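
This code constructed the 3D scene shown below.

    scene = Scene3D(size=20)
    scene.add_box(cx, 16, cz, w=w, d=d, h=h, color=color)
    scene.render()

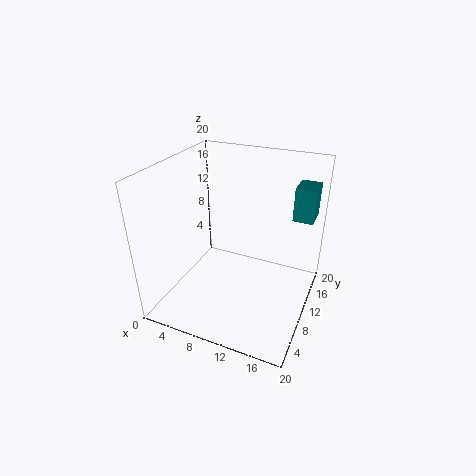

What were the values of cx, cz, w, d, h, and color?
cx = 16; cz = 11; w = 3; d = 4; h = 5; color = 'teal'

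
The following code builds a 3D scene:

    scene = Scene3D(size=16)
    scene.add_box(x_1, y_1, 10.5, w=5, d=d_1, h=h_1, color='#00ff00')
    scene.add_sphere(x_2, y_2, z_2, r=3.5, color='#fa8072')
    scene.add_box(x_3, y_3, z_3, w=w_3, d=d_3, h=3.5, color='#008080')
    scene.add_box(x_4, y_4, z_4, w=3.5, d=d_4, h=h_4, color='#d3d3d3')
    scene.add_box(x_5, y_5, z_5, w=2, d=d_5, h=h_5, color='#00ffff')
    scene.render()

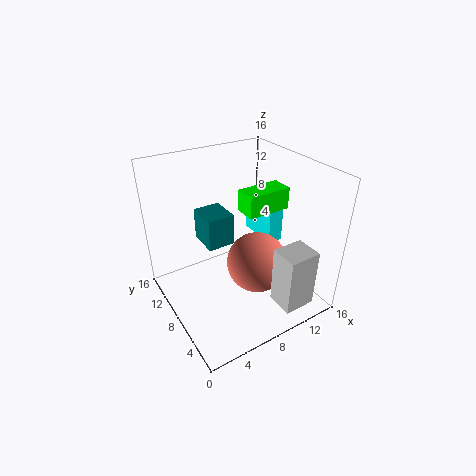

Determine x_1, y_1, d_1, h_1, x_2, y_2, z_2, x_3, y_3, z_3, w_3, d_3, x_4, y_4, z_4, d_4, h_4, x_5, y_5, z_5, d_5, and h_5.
x_1 = 9
y_1 = 7
d_1 = 2.5
h_1 = 2.5
x_2 = 10
y_2 = 7
z_2 = 4.5
x_3 = 4.5
y_3 = 8
z_3 = 7.5
w_3 = 3
d_3 = 3.5
x_4 = 9.5
y_4 = 0.5
z_4 = 2
d_4 = 3
h_4 = 6.5
x_5 = 14
y_5 = 10
z_5 = 4
d_5 = 5.5
h_5 = 4.5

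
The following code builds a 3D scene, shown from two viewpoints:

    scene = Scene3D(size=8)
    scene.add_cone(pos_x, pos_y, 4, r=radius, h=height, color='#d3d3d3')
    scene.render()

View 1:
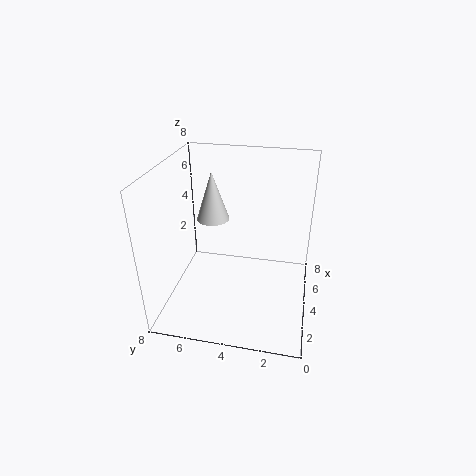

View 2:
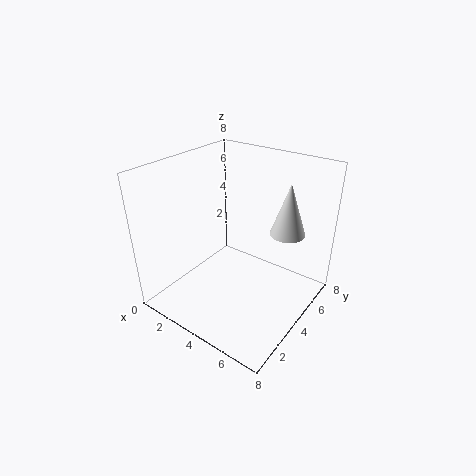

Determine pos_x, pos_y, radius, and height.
pos_x = 6
pos_y = 6
radius = 1
height = 3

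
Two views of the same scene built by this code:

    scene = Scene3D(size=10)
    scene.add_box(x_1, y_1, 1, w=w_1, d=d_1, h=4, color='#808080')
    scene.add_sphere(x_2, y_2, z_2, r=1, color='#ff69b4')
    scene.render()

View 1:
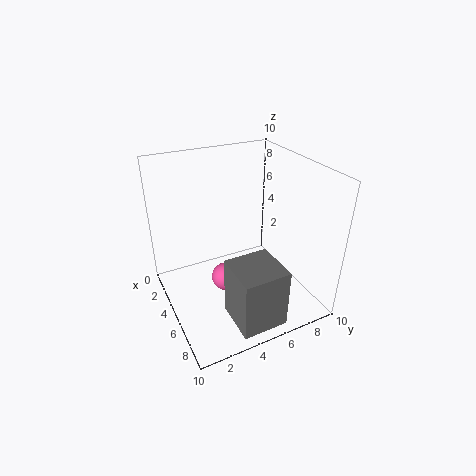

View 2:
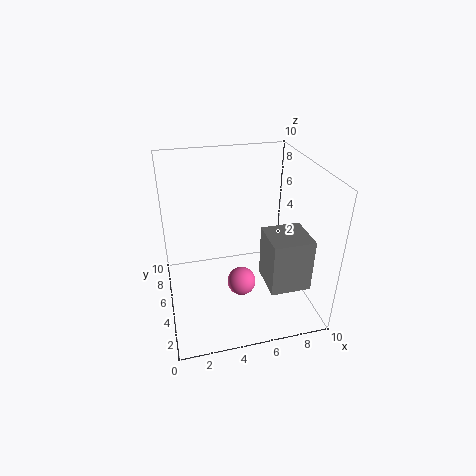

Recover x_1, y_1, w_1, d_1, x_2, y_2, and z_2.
x_1 = 7, y_1 = 3, w_1 = 3, d_1 = 3, x_2 = 5, y_2 = 4, z_2 = 2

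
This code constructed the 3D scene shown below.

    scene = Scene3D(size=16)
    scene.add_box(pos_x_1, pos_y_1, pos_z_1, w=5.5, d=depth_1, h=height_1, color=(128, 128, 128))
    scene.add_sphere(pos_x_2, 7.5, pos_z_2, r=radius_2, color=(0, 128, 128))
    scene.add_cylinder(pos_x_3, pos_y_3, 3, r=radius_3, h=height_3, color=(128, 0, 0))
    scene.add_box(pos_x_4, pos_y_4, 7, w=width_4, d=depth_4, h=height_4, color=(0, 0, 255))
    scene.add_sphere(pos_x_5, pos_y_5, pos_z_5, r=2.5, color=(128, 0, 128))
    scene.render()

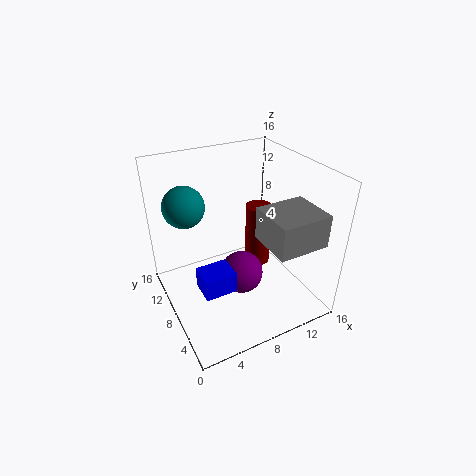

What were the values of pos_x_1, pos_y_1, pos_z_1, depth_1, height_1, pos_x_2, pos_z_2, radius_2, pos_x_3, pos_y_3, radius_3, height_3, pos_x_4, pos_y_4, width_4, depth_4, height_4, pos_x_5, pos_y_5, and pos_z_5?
pos_x_1 = 9, pos_y_1 = 1, pos_z_1 = 9, depth_1 = 5, height_1 = 3.5, pos_x_2 = 2, pos_z_2 = 13.5, radius_2 = 2, pos_x_3 = 11.5, pos_y_3 = 9.5, radius_3 = 1.5, height_3 = 7.5, pos_x_4 = 1.5, pos_y_4 = 1.5, width_4 = 3, depth_4 = 2.5, height_4 = 2, pos_x_5 = 8.5, pos_y_5 = 8, pos_z_5 = 3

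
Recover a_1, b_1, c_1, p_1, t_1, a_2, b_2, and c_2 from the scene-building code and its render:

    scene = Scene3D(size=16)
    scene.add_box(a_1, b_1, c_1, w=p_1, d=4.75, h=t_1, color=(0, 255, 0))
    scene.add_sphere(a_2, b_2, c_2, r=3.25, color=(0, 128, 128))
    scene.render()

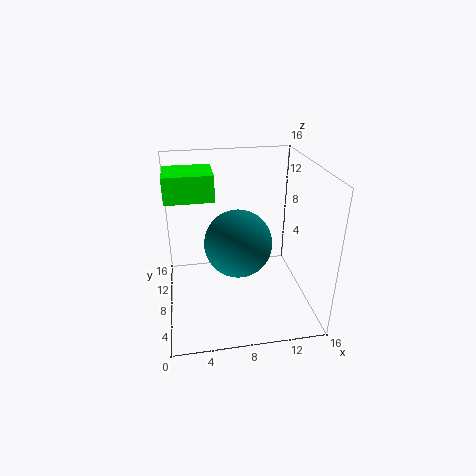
a_1 = 0.25, b_1 = 9.5, c_1 = 11.75, p_1 = 5.5, t_1 = 3, a_2 = 7.25, b_2 = 3.75, c_2 = 9.75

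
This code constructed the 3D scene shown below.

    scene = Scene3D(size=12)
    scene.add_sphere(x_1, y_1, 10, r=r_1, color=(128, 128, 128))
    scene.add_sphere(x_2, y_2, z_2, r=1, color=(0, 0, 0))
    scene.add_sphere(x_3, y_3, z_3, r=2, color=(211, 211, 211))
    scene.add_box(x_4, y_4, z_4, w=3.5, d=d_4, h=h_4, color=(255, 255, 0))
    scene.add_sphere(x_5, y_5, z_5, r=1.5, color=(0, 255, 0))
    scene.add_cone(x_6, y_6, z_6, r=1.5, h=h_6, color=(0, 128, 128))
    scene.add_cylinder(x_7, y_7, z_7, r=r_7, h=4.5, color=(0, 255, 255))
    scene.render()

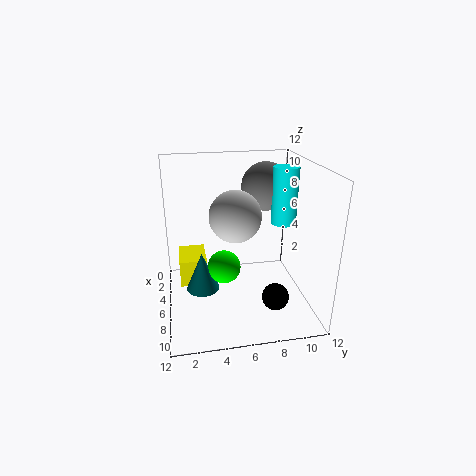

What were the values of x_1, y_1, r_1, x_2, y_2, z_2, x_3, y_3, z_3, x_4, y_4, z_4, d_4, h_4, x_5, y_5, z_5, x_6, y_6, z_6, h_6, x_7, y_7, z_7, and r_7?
x_1 = 5; y_1 = 8.5; r_1 = 2; x_2 = 10.5; y_2 = 8; z_2 = 3; x_3 = 7.5; y_3 = 5.5; z_3 = 8.5; x_4 = 0.5; y_4 = 1; z_4 = 0.5; d_4 = 2.5; h_4 = 2.5; x_5 = 4.5; y_5 = 5; z_5 = 2.5; x_6 = 4.5; y_6 = 3; z_6 = 0.5; h_6 = 3.5; x_7 = 7; y_7 = 9.5; z_7 = 7.5; r_7 = 1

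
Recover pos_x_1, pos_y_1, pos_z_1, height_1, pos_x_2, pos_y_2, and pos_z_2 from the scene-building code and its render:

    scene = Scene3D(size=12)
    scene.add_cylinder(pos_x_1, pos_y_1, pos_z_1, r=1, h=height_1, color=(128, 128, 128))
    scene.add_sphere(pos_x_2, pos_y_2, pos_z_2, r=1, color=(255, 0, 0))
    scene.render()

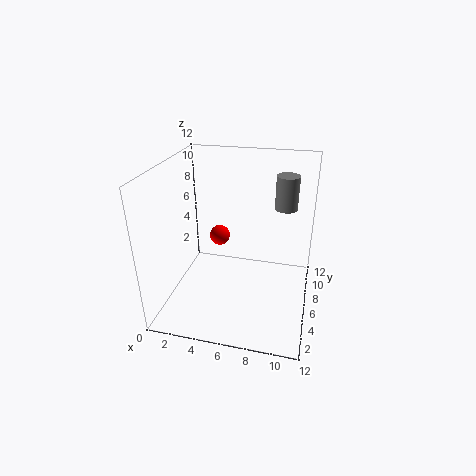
pos_x_1 = 9.5; pos_y_1 = 9.5; pos_z_1 = 7.5; height_1 = 3; pos_x_2 = 3; pos_y_2 = 10.5; pos_z_2 = 3.5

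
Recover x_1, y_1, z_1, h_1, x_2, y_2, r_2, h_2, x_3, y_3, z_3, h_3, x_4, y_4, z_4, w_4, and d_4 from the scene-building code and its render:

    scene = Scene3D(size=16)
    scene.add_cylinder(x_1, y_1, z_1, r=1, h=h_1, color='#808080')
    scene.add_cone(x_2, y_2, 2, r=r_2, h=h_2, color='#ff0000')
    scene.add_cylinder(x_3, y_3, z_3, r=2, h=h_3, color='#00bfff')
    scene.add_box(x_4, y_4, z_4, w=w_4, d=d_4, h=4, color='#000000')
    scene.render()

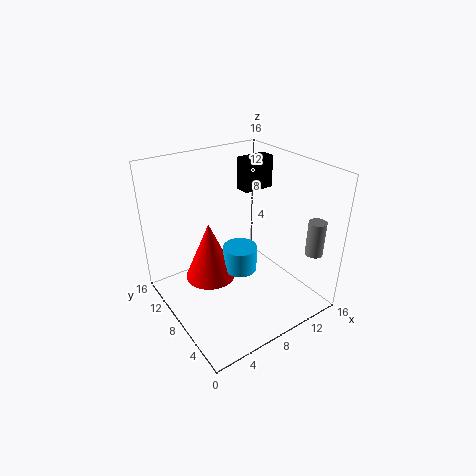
x_1 = 15, y_1 = 3, z_1 = 6, h_1 = 4, x_2 = 6, y_2 = 11, r_2 = 3, h_2 = 7, x_3 = 9, y_3 = 9, z_3 = 3, h_3 = 3, x_4 = 12, y_4 = 12, z_4 = 11, w_4 = 4, d_4 = 2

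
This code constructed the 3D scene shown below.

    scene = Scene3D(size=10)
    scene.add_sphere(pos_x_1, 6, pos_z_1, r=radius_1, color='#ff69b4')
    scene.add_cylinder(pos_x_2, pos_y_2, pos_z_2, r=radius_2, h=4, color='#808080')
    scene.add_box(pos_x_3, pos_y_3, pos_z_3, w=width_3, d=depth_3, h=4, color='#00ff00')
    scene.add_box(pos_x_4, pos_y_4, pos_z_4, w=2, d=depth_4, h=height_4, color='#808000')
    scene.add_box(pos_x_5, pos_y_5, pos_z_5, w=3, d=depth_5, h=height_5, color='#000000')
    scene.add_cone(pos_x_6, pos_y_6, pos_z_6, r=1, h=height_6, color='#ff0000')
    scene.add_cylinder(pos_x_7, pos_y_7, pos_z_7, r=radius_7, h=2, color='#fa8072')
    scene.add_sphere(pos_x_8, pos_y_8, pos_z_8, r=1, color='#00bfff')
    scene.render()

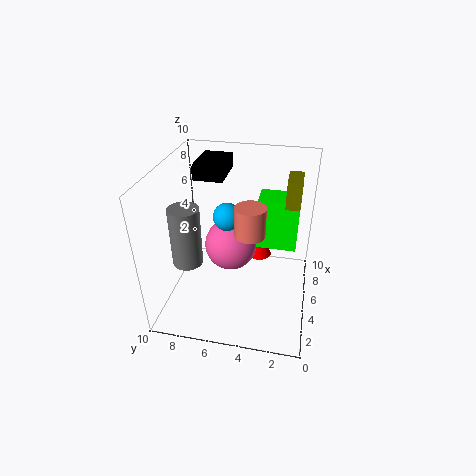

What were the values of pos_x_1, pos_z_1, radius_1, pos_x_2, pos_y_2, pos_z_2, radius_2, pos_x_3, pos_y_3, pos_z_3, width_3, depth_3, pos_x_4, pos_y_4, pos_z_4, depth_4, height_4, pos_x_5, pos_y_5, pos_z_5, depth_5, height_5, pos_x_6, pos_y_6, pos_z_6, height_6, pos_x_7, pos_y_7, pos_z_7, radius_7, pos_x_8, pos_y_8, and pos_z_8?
pos_x_1 = 7, pos_z_1 = 3, radius_1 = 2, pos_x_2 = 3, pos_y_2 = 8, pos_z_2 = 4, radius_2 = 1, pos_x_3 = 7, pos_y_3 = 1, pos_z_3 = 3, width_3 = 2, depth_3 = 3, pos_x_4 = 6, pos_y_4 = 1, pos_z_4 = 7, depth_4 = 1, height_4 = 2, pos_x_5 = 5, pos_y_5 = 6, pos_z_5 = 9, depth_5 = 2, height_5 = 1, pos_x_6 = 9, pos_y_6 = 4, pos_z_6 = 1, height_6 = 2, pos_x_7 = 4, pos_y_7 = 4, pos_z_7 = 6, radius_7 = 1, pos_x_8 = 6, pos_y_8 = 6, pos_z_8 = 6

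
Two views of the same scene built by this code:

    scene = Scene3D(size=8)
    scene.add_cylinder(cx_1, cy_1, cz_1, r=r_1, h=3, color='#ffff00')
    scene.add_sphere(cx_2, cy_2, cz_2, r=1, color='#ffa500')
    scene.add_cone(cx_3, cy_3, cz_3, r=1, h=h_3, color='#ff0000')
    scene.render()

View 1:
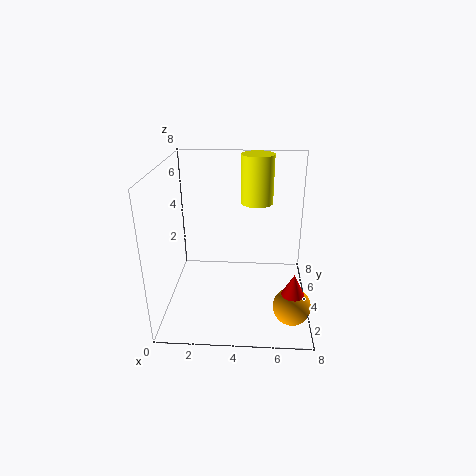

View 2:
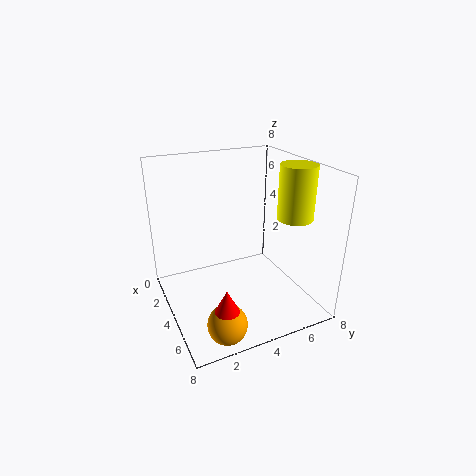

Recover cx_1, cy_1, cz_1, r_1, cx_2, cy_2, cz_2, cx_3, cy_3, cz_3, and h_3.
cx_1 = 5
cy_1 = 7
cz_1 = 5
r_1 = 1
cx_2 = 7
cy_2 = 2
cz_2 = 1
cx_3 = 7
cy_3 = 2
cz_3 = 1
h_3 = 2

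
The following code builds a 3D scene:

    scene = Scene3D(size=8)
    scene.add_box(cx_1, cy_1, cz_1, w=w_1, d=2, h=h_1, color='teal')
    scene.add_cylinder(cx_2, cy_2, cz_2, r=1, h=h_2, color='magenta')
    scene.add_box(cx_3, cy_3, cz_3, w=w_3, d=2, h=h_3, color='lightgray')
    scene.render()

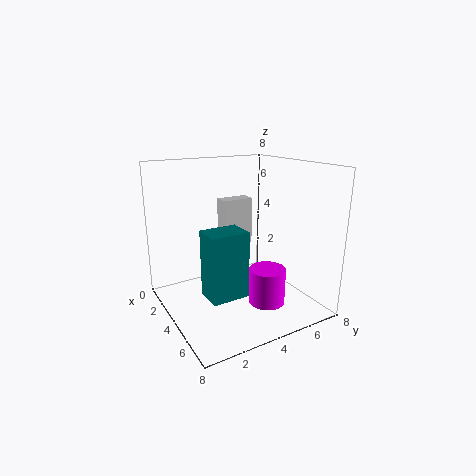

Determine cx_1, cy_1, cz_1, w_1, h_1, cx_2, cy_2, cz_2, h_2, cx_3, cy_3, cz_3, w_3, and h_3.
cx_1 = 4.5
cy_1 = 1.5
cz_1 = 1.5
w_1 = 1.5
h_1 = 3.5
cx_2 = 5.5
cy_2 = 5
cz_2 = 0.5
h_2 = 2
cx_3 = 0.5
cy_3 = 4.5
cz_3 = 2.5
w_3 = 1
h_3 = 3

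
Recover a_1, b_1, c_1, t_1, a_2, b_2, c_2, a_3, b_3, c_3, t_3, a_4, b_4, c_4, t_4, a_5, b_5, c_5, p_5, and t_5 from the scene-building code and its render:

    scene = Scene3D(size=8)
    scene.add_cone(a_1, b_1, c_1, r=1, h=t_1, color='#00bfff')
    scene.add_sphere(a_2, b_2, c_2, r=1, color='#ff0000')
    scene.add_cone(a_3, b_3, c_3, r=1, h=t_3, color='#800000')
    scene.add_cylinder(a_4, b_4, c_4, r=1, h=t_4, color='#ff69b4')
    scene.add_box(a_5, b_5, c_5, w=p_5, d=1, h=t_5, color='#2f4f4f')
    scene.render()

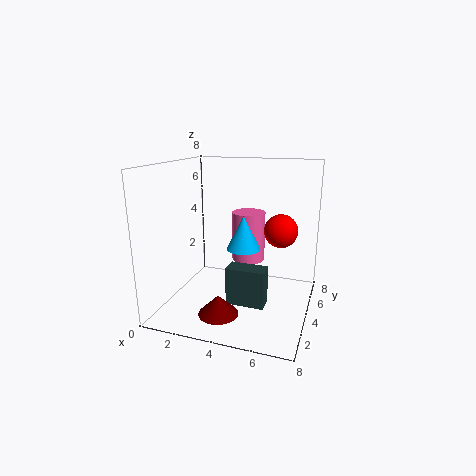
a_1 = 4, b_1 = 5, c_1 = 3, t_1 = 2, a_2 = 6, b_2 = 6, c_2 = 4, a_3 = 4, b_3 = 1, c_3 = 1, t_3 = 1, a_4 = 4, b_4 = 6, c_4 = 2, t_4 = 3, a_5 = 4, b_5 = 2, c_5 = 1, p_5 = 2, t_5 = 2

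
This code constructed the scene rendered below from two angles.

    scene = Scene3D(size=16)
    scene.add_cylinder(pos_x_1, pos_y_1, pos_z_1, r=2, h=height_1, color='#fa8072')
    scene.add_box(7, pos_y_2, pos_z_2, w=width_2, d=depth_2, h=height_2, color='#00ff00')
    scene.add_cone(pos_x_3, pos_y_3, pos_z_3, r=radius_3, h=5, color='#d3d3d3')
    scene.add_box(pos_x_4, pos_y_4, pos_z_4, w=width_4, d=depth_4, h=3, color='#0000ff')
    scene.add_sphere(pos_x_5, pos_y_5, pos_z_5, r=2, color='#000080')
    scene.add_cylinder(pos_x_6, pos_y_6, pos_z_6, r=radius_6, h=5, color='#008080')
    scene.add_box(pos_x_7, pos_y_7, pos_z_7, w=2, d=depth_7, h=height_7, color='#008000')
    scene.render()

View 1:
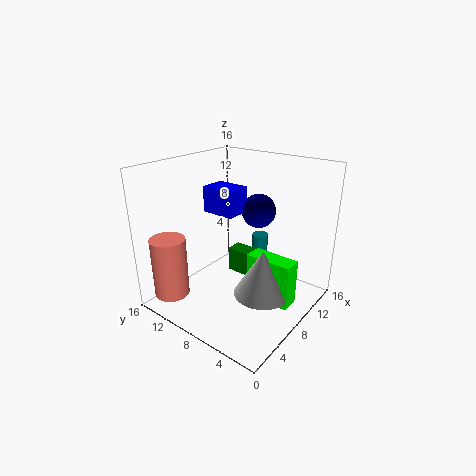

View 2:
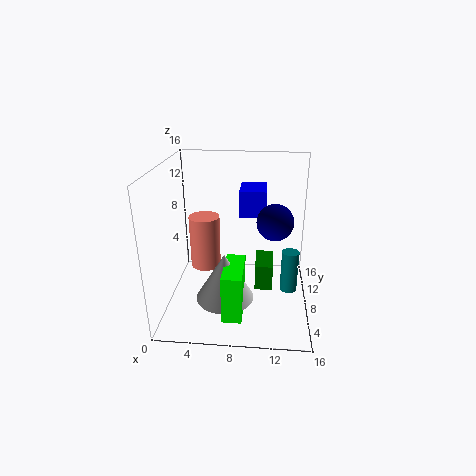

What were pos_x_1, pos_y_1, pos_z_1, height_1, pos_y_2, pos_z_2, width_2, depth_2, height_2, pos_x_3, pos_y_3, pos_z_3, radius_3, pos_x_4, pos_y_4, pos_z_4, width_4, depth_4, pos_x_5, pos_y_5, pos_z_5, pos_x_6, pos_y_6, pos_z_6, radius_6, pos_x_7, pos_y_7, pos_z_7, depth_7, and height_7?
pos_x_1 = 3; pos_y_1 = 14; pos_z_1 = 1; height_1 = 7; pos_y_2 = 1; pos_z_2 = 2; width_2 = 2; depth_2 = 5; height_2 = 5; pos_x_3 = 7; pos_y_3 = 4; pos_z_3 = 3; radius_3 = 3; pos_x_4 = 8; pos_y_4 = 9; pos_z_4 = 10; width_4 = 3; depth_4 = 4; pos_x_5 = 12; pos_y_5 = 8; pos_z_5 = 10; pos_x_6 = 14; pos_y_6 = 9; pos_z_6 = 1; radius_6 = 1; pos_x_7 = 10; pos_y_7 = 7; pos_z_7 = 2; depth_7 = 4; height_7 = 3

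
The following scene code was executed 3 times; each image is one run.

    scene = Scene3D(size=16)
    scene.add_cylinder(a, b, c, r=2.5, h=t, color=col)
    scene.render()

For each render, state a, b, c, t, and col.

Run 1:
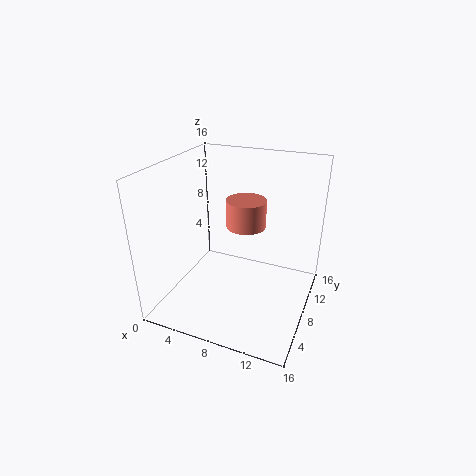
a = 7; b = 13; c = 7; t = 3.5; col = 'salmon'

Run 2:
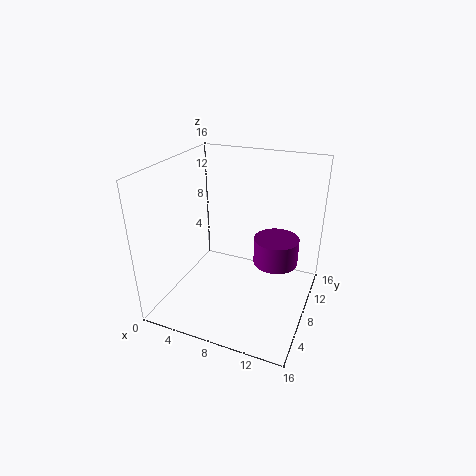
a = 12; b = 9.5; c = 5; t = 3; col = 'purple'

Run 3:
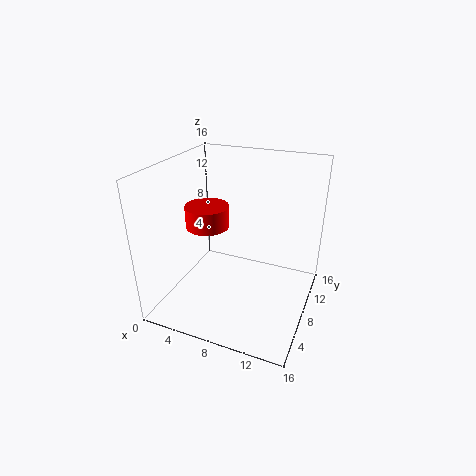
a = 4; b = 8.5; c = 8.5; t = 2.5; col = 'red'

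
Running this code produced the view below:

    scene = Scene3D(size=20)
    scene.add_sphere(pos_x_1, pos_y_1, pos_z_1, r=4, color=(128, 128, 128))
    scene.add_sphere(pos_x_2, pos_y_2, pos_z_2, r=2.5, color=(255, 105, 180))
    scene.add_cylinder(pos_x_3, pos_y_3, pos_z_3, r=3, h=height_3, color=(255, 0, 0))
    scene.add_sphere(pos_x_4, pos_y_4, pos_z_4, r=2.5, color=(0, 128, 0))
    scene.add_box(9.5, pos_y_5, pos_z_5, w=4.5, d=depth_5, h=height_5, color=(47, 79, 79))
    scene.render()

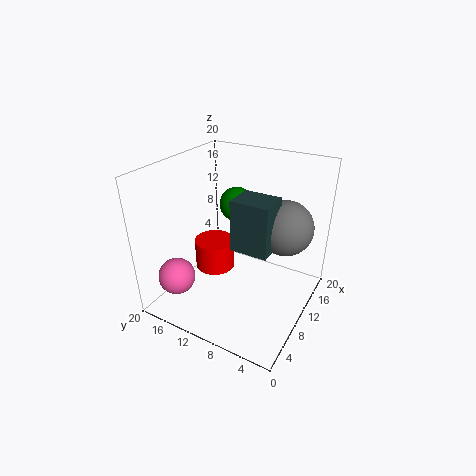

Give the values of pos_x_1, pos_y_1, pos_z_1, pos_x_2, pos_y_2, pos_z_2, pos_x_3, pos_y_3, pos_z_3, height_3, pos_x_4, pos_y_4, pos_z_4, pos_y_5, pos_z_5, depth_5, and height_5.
pos_x_1 = 15, pos_y_1 = 5, pos_z_1 = 10.5, pos_x_2 = 3.5, pos_y_2 = 16, pos_z_2 = 5.5, pos_x_3 = 11.5, pos_y_3 = 15, pos_z_3 = 3, height_3 = 4.5, pos_x_4 = 14, pos_y_4 = 12.5, pos_z_4 = 13, pos_y_5 = 5.5, pos_z_5 = 8, depth_5 = 5.5, height_5 = 7.5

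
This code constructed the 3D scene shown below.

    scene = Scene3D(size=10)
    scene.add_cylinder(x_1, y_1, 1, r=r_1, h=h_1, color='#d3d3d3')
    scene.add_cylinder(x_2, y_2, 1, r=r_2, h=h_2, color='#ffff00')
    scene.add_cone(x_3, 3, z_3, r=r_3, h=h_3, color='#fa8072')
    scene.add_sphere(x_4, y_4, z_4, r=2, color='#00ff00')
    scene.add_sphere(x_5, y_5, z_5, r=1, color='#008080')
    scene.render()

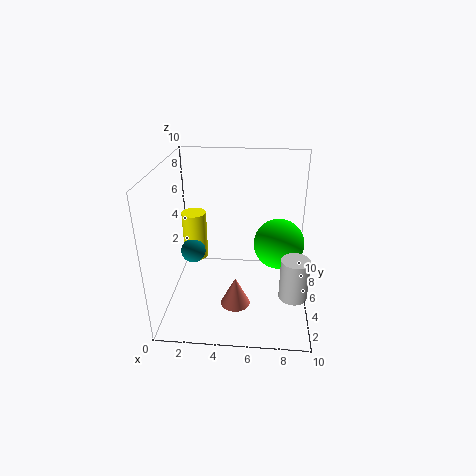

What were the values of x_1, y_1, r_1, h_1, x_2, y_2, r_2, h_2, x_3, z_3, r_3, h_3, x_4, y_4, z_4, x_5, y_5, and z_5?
x_1 = 9
y_1 = 4
r_1 = 1
h_1 = 3
x_2 = 1
y_2 = 9
r_2 = 1
h_2 = 4
x_3 = 5
z_3 = 1
r_3 = 1
h_3 = 2
x_4 = 8
y_4 = 8
z_4 = 3
x_5 = 1
y_5 = 8
z_5 = 2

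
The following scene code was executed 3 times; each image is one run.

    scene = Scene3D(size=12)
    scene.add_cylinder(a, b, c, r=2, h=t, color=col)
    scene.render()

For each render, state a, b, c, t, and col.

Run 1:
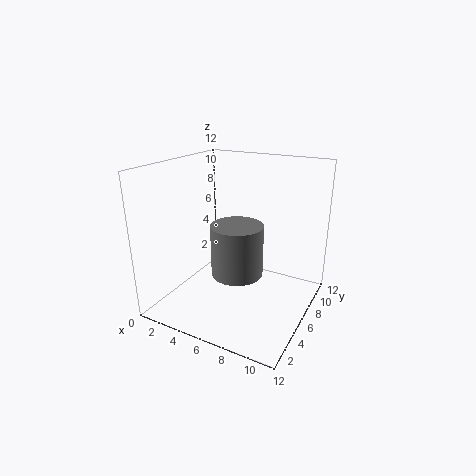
a = 7
b = 4
c = 4
t = 4
col = 'gray'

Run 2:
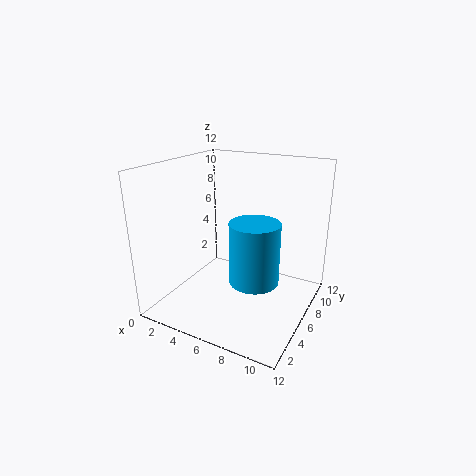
a = 8
b = 5
c = 3
t = 5
col = 'deepskyblue'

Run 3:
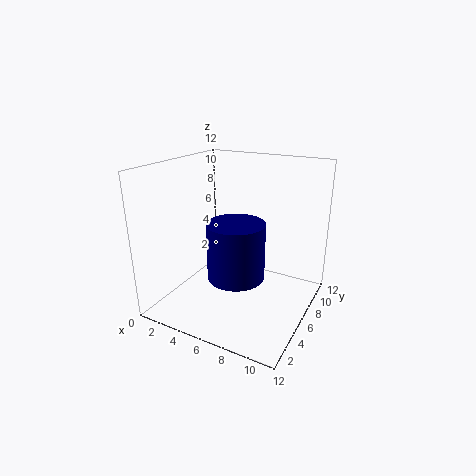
a = 8
b = 2
c = 5
t = 4
col = 'navy'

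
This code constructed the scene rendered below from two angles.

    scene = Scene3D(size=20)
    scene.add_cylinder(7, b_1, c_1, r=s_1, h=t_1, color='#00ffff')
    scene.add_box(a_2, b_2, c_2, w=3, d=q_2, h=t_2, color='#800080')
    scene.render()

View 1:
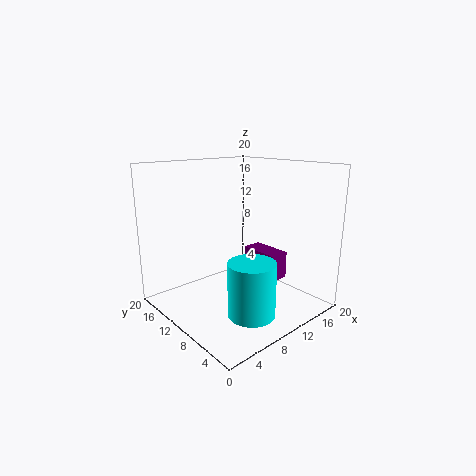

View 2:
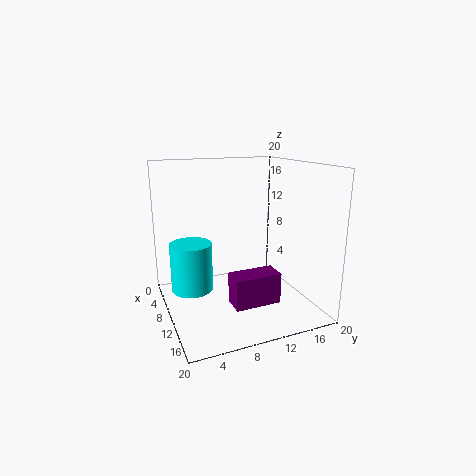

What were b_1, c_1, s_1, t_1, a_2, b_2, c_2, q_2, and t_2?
b_1 = 4, c_1 = 2, s_1 = 3, t_1 = 7, a_2 = 14, b_2 = 7, c_2 = 3, q_2 = 6, t_2 = 4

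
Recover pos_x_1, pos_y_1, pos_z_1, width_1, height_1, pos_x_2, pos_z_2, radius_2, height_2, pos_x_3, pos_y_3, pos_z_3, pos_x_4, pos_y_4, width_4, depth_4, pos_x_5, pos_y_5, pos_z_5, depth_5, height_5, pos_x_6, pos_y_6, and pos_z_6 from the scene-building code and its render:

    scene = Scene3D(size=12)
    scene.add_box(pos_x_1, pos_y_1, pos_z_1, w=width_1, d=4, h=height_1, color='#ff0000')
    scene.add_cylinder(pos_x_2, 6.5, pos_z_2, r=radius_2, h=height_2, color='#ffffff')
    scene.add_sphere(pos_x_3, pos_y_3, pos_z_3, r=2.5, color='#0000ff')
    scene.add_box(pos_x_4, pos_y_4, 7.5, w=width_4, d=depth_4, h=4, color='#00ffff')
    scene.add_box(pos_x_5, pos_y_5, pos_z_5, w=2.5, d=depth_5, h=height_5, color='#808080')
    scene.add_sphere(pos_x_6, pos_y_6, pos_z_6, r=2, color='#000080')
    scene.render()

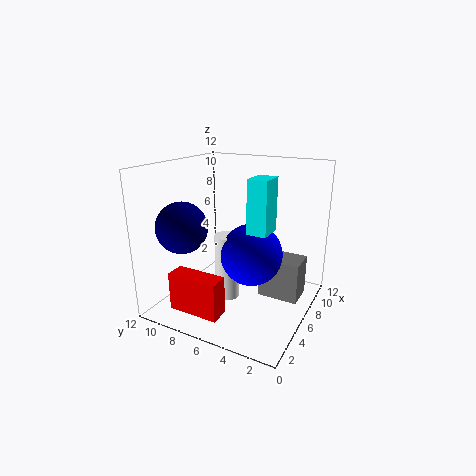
pos_x_1 = 0.5; pos_y_1 = 5; pos_z_1 = 1.5; width_1 = 1.5; height_1 = 3; pos_x_2 = 5; pos_z_2 = 1; radius_2 = 1; height_2 = 5.5; pos_x_3 = 5.5; pos_y_3 = 4.5; pos_z_3 = 5; pos_x_4 = 3.5; pos_y_4 = 2.5; width_4 = 2; depth_4 = 1.5; pos_x_5 = 7; pos_y_5 = 1; pos_z_5 = 0.5; depth_5 = 3.5; height_5 = 3.5; pos_x_6 = 2.5; pos_y_6 = 9; pos_z_6 = 7.5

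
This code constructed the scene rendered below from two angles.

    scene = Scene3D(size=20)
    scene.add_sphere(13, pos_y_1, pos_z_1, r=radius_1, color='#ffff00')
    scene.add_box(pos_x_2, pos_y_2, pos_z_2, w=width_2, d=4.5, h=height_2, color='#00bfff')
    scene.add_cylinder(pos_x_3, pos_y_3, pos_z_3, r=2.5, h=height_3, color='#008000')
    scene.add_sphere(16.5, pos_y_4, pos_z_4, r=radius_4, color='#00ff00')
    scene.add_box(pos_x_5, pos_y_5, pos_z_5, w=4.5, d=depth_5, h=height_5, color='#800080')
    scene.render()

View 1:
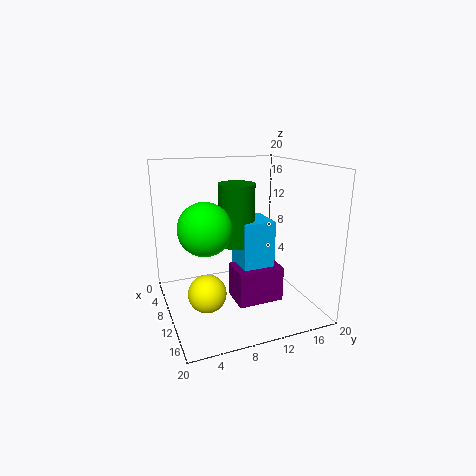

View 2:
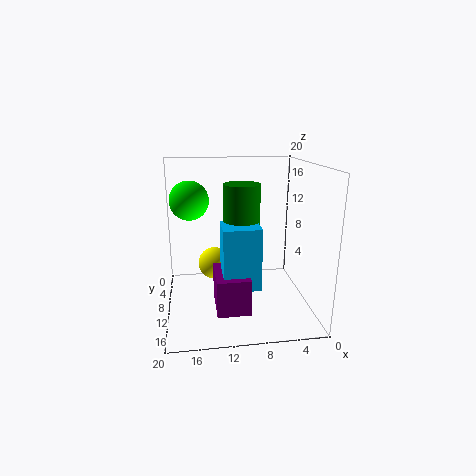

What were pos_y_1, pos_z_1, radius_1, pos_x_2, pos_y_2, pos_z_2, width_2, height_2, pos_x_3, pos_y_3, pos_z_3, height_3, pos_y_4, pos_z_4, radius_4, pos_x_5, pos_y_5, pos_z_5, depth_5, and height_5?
pos_y_1 = 4.5; pos_z_1 = 4; radius_1 = 2.5; pos_x_2 = 7.5; pos_y_2 = 10; pos_z_2 = 4; width_2 = 5; height_2 = 8.5; pos_x_3 = 9.5; pos_y_3 = 10; pos_z_3 = 9; height_3 = 8.5; pos_y_4 = 3.5; pos_z_4 = 14; radius_4 = 3; pos_x_5 = 9; pos_y_5 = 9; pos_z_5 = 1; depth_5 = 6.5; height_5 = 5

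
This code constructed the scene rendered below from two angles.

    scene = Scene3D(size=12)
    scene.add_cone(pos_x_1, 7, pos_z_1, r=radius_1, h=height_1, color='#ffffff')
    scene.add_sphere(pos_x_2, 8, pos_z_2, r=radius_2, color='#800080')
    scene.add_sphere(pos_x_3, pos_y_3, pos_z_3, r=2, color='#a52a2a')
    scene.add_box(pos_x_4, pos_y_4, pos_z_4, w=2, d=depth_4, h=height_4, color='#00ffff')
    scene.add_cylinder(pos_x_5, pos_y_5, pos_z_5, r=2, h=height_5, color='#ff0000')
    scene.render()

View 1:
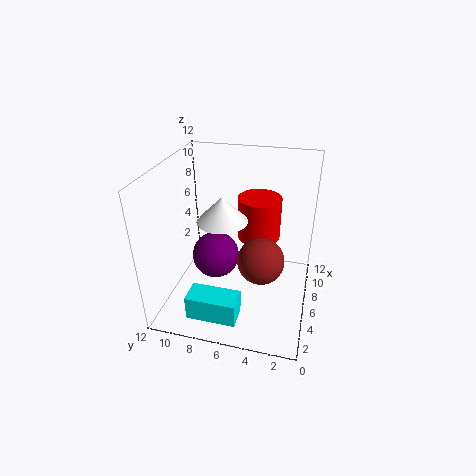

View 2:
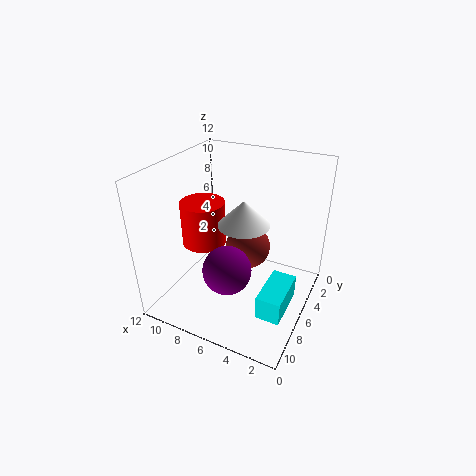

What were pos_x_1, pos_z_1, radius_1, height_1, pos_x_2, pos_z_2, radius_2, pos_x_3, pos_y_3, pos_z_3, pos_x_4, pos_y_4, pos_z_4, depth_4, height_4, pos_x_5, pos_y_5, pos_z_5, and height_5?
pos_x_1 = 5
pos_z_1 = 8
radius_1 = 2
height_1 = 2
pos_x_2 = 6
pos_z_2 = 4
radius_2 = 2
pos_x_3 = 6
pos_y_3 = 4
pos_z_3 = 4
pos_x_4 = 1
pos_y_4 = 5
pos_z_4 = 1
depth_4 = 4
height_4 = 2
pos_x_5 = 10
pos_y_5 = 5
pos_z_5 = 4
height_5 = 4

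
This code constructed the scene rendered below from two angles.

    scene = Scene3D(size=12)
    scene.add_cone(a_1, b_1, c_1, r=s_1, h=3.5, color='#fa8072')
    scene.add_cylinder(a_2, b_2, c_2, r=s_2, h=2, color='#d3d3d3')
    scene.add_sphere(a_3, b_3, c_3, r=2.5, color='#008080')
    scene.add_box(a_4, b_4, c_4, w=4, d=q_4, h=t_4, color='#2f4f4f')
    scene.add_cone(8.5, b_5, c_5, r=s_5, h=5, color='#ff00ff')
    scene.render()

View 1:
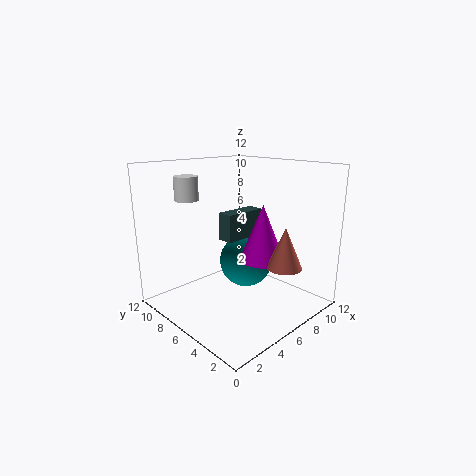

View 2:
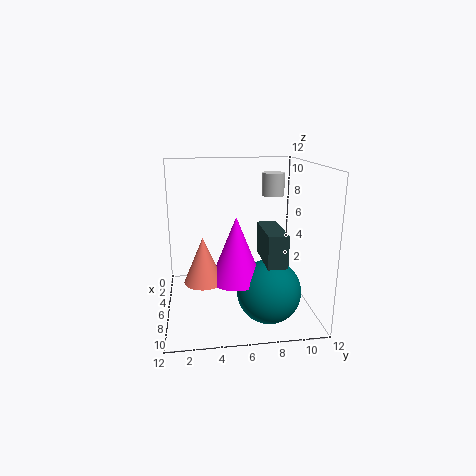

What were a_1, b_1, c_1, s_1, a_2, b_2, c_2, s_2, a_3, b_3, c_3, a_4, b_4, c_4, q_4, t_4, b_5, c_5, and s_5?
a_1 = 8.5; b_1 = 3; c_1 = 3.5; s_1 = 1.5; a_2 = 3.5; b_2 = 9.5; c_2 = 9; s_2 = 1; a_3 = 9; b_3 = 8; c_3 = 2.5; a_4 = 6.5; b_4 = 7.5; c_4 = 5; q_4 = 1.5; t_4 = 2.5; b_5 = 5.5; c_5 = 3.5; s_5 = 2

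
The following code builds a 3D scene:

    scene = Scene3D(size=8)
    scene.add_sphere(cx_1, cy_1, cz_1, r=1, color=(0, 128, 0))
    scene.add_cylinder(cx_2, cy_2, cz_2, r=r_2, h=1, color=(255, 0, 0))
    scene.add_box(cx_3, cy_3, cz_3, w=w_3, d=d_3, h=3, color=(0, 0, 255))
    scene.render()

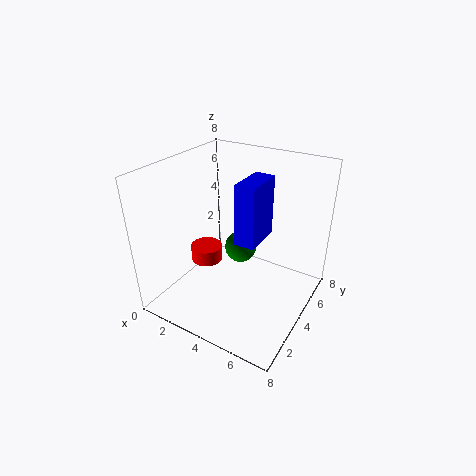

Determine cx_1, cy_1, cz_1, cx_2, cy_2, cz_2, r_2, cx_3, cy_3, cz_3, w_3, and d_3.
cx_1 = 3, cy_1 = 6, cz_1 = 2, cx_2 = 1, cy_2 = 5, cz_2 = 1, r_2 = 1, cx_3 = 5, cy_3 = 2, cz_3 = 5, w_3 = 1, d_3 = 2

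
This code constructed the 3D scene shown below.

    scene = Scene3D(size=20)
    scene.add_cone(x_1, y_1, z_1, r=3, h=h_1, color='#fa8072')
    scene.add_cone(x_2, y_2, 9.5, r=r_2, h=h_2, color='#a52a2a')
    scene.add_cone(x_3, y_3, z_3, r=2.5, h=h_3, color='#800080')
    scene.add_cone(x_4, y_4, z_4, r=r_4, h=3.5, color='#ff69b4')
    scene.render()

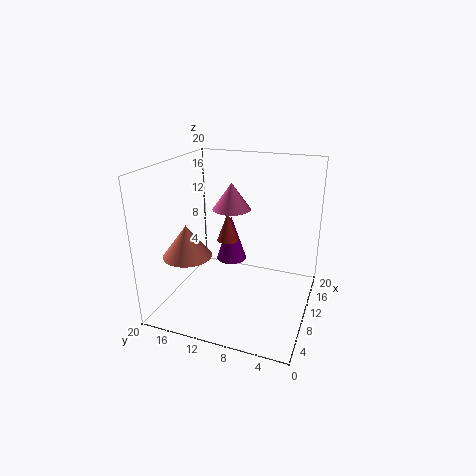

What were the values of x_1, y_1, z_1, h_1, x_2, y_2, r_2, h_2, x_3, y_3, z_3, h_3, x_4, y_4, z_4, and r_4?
x_1 = 3, y_1 = 14, z_1 = 10, h_1 = 4, x_2 = 10, y_2 = 11.5, r_2 = 1.5, h_2 = 4, x_3 = 17.5, y_3 = 14, z_3 = 2.5, h_3 = 7.5, x_4 = 9, y_4 = 10.5, z_4 = 14.5, r_4 = 2.5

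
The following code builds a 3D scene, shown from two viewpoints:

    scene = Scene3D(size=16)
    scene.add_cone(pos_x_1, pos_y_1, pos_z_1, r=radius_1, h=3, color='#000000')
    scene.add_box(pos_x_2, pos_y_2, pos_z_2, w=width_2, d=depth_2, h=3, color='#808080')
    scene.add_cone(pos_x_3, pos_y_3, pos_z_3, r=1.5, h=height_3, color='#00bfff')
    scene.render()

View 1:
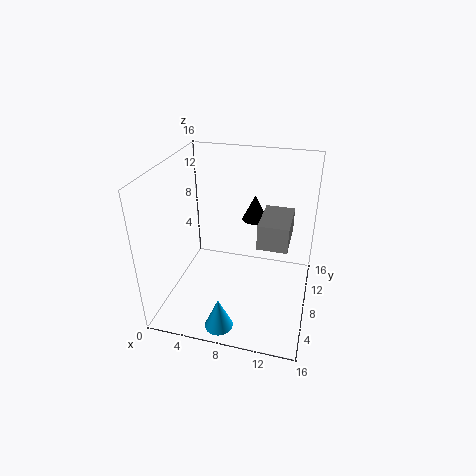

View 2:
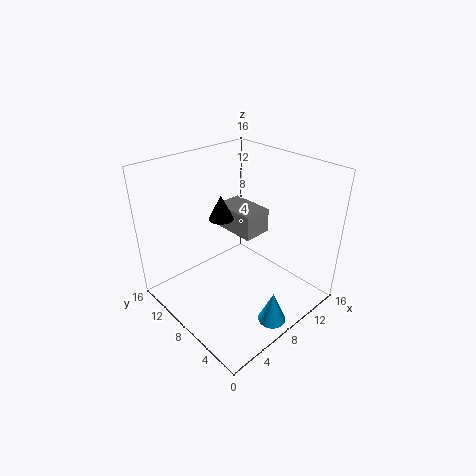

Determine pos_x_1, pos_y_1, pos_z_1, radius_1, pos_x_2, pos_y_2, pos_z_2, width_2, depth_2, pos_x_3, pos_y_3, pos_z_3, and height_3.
pos_x_1 = 9, pos_y_1 = 12, pos_z_1 = 8.5, radius_1 = 1.5, pos_x_2 = 10, pos_y_2 = 8.5, pos_z_2 = 6.5, width_2 = 3.5, depth_2 = 5.5, pos_x_3 = 7.5, pos_y_3 = 2, pos_z_3 = 0.5, height_3 = 3.5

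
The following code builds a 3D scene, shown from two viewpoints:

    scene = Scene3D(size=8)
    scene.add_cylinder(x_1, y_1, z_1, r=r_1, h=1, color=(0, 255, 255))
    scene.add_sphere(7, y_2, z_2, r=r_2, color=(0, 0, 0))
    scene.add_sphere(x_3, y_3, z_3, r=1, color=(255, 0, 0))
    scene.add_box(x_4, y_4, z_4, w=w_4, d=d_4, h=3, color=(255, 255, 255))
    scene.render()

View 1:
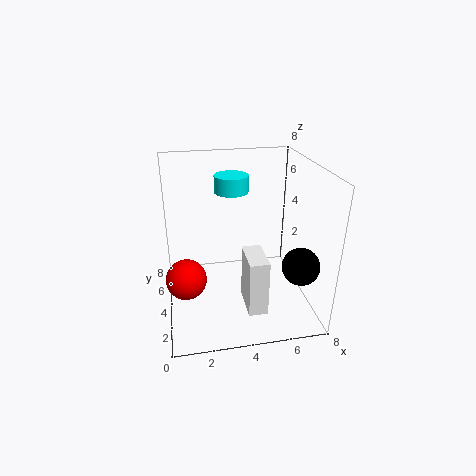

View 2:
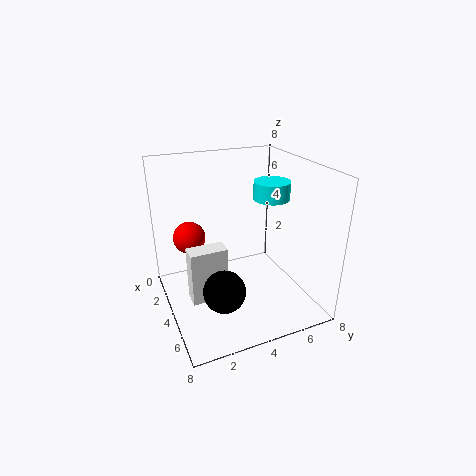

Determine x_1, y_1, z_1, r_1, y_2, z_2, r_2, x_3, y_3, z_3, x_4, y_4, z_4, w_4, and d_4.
x_1 = 4, y_1 = 6, z_1 = 6, r_1 = 1, y_2 = 2, z_2 = 3, r_2 = 1, x_3 = 1, y_3 = 2, z_3 = 3, x_4 = 4, y_4 = 1, z_4 = 1, w_4 = 1, d_4 = 2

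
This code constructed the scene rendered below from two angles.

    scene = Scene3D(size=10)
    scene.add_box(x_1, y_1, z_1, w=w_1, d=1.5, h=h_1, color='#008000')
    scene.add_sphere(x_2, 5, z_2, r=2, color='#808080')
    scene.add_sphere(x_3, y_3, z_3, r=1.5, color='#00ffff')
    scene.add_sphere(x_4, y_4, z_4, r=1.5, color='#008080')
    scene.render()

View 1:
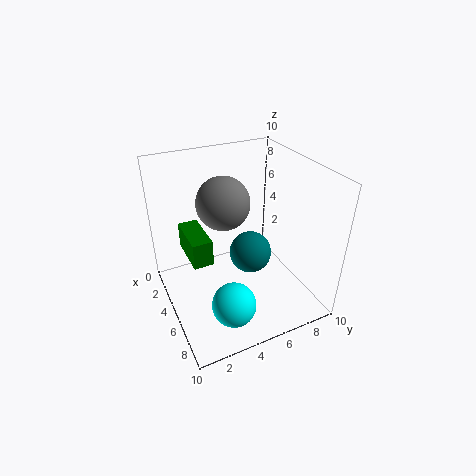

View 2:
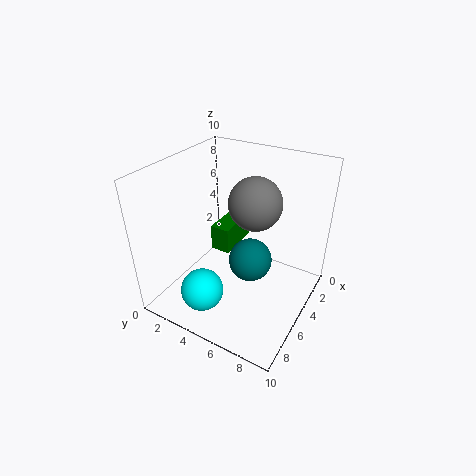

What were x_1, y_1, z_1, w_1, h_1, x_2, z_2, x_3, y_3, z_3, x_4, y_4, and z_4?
x_1 = 0.5; y_1 = 2; z_1 = 2.5; w_1 = 3.5; h_1 = 2; x_2 = 2.5; z_2 = 6.5; x_3 = 7.5; y_3 = 3.5; z_3 = 1.5; x_4 = 5; y_4 = 6; z_4 = 3.5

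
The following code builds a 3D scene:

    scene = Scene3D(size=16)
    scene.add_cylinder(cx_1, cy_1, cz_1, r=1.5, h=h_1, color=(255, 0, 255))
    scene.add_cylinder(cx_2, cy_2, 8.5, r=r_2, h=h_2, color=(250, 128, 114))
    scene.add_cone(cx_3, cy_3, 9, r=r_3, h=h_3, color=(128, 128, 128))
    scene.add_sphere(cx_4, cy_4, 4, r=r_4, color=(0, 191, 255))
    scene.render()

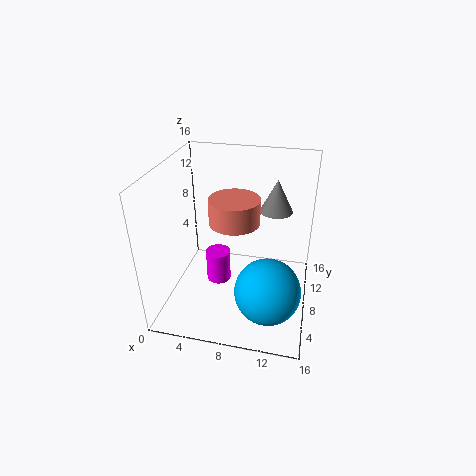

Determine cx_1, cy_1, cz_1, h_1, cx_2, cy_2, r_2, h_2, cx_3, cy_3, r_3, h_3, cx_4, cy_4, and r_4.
cx_1 = 5
cy_1 = 10
cz_1 = 0.5
h_1 = 4
cx_2 = 7
cy_2 = 10.5
r_2 = 3
h_2 = 3
cx_3 = 11.5
cy_3 = 13.5
r_3 = 2
h_3 = 4
cx_4 = 12
cy_4 = 4.5
r_4 = 3.5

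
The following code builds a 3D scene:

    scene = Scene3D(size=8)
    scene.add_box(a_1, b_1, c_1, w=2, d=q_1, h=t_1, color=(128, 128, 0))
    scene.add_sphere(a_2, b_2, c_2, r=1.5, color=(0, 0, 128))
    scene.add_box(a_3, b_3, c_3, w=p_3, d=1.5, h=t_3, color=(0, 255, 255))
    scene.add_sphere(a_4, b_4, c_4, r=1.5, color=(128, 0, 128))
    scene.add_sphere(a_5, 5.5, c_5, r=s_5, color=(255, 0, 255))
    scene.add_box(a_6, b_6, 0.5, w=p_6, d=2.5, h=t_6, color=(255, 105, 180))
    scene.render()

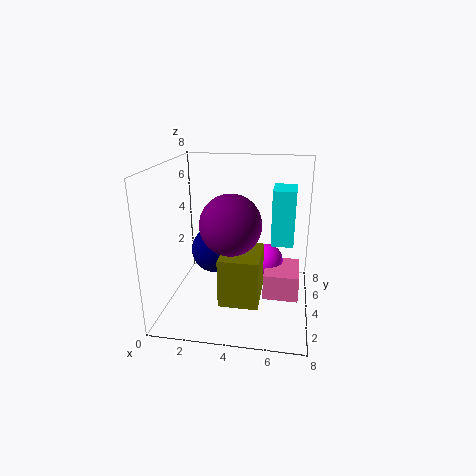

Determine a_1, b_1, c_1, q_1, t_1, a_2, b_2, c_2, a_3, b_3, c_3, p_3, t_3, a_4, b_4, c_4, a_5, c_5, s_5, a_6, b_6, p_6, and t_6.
a_1 = 3.5, b_1 = 1, c_1 = 1.5, q_1 = 2.5, t_1 = 2.5, a_2 = 2, b_2 = 6.5, c_2 = 2, a_3 = 6, b_3 = 1, c_3 = 5, p_3 = 1, t_3 = 2.5, a_4 = 4, b_4 = 2, c_4 = 5.5, a_5 = 5.5, c_5 = 2, s_5 = 1, a_6 = 5.5, b_6 = 3.5, p_6 = 2, t_6 = 1.5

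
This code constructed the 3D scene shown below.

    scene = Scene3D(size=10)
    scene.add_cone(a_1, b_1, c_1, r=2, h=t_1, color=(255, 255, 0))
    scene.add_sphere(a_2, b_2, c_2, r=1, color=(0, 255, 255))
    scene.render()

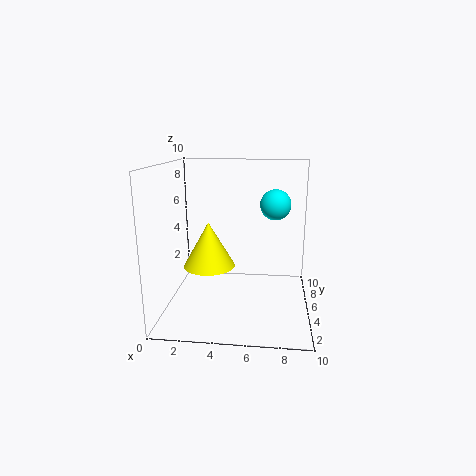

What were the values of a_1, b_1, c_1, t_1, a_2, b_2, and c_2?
a_1 = 2.5; b_1 = 7; c_1 = 2; t_1 = 3.5; a_2 = 7.5; b_2 = 4.5; c_2 = 7.5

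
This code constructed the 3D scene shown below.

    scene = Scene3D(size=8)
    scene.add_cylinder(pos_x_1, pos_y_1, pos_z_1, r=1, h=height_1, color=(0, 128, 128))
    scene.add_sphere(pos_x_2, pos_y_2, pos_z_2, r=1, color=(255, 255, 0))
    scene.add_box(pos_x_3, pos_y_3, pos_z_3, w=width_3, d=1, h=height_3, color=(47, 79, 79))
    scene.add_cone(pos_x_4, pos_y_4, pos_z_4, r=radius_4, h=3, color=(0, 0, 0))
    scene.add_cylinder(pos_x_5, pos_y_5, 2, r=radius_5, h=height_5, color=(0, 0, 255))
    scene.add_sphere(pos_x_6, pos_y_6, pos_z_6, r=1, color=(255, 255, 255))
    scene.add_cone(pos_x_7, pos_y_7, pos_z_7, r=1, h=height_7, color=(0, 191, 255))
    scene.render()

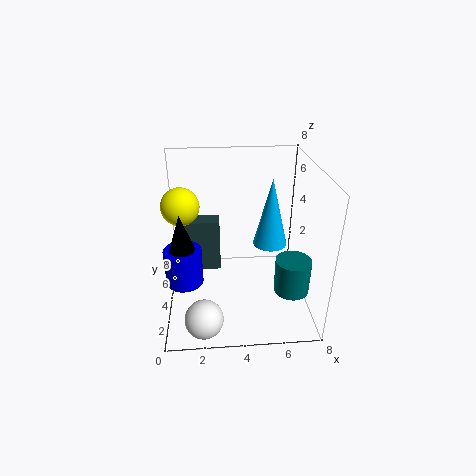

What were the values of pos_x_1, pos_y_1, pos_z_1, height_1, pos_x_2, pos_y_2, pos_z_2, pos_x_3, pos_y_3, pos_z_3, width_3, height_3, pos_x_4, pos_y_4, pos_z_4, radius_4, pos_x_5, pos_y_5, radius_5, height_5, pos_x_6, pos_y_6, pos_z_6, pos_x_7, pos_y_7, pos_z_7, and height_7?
pos_x_1 = 7
pos_y_1 = 3
pos_z_1 = 1
height_1 = 2
pos_x_2 = 1
pos_y_2 = 4
pos_z_2 = 6
pos_x_3 = 1
pos_y_3 = 4
pos_z_3 = 2
width_3 = 2
height_3 = 3
pos_x_4 = 1
pos_y_4 = 3
pos_z_4 = 3
radius_4 = 1
pos_x_5 = 1
pos_y_5 = 3
radius_5 = 1
height_5 = 2
pos_x_6 = 2
pos_y_6 = 1
pos_z_6 = 1
pos_x_7 = 6
pos_y_7 = 5
pos_z_7 = 3
height_7 = 4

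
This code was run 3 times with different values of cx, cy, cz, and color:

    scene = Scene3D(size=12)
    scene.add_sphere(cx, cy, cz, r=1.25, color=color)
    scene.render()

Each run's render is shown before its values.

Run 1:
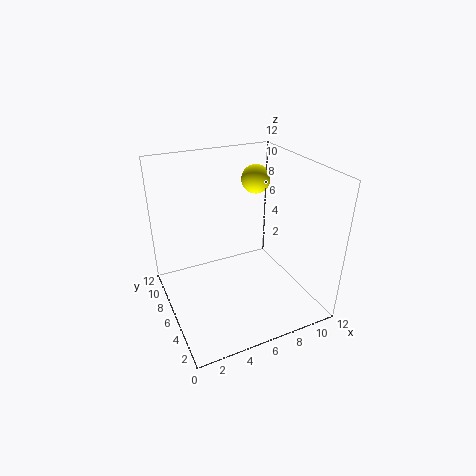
cx = 8.75
cy = 8.25
cz = 10
color = 'yellow'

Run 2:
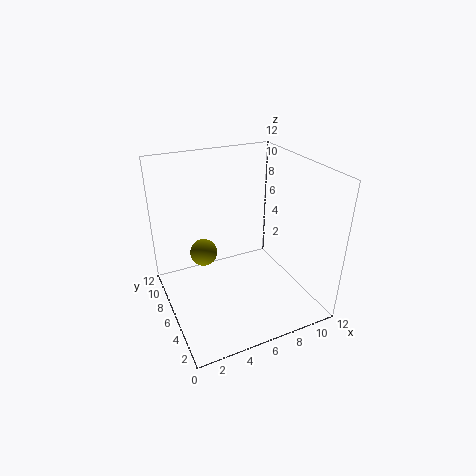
cx = 4
cy = 9.25
cz = 3.25
color = 'olive'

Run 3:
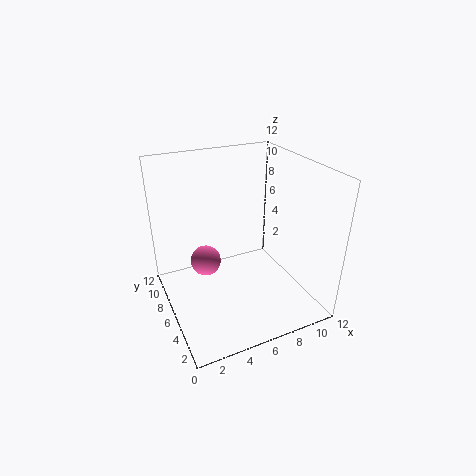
cx = 3.25
cy = 6.5
cz = 4.25
color = 'hotpink'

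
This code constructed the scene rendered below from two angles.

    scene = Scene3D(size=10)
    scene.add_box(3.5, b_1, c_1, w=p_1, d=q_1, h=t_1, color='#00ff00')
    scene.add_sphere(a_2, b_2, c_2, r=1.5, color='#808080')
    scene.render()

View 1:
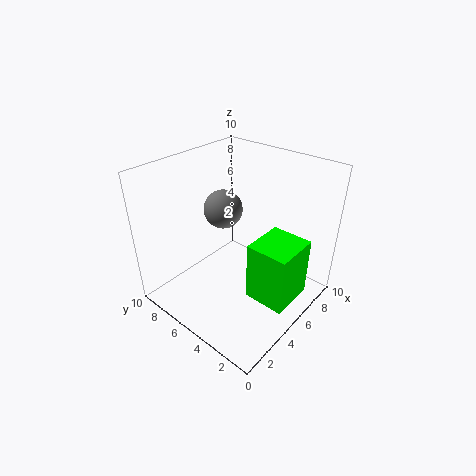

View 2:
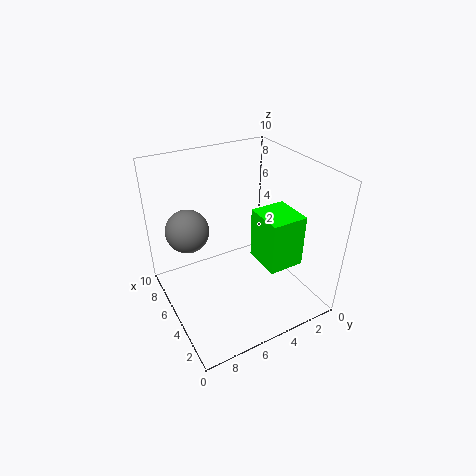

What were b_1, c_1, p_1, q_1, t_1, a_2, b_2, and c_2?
b_1 = 0.25
c_1 = 2
p_1 = 3
q_1 = 2.75
t_1 = 4
a_2 = 6.75
b_2 = 8
c_2 = 5.5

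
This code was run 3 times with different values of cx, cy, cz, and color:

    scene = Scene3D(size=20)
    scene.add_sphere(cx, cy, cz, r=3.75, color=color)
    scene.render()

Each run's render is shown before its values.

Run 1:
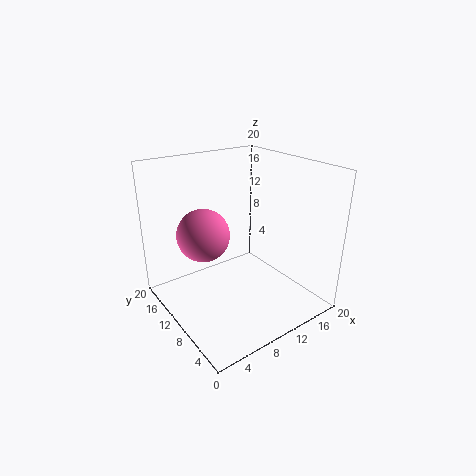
cx = 6.5; cy = 13.5; cz = 10; color = 'hotpink'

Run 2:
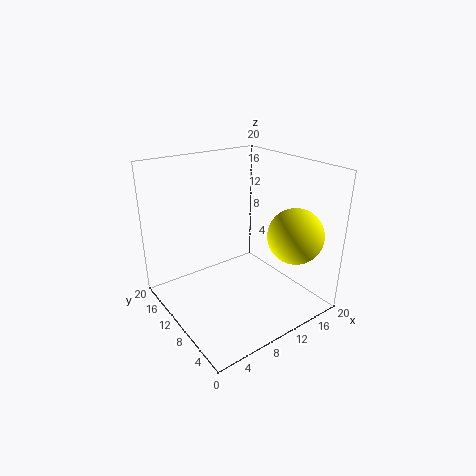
cx = 15.25; cy = 4.25; cz = 11; color = 'yellow'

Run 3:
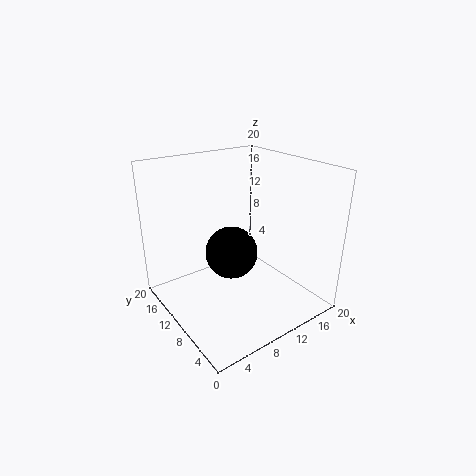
cx = 9.75; cy = 11.25; cz = 7.25; color = 'black'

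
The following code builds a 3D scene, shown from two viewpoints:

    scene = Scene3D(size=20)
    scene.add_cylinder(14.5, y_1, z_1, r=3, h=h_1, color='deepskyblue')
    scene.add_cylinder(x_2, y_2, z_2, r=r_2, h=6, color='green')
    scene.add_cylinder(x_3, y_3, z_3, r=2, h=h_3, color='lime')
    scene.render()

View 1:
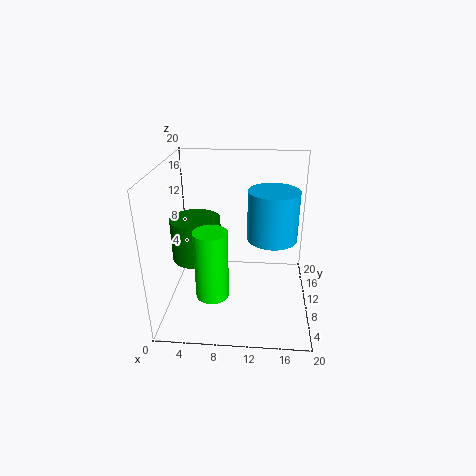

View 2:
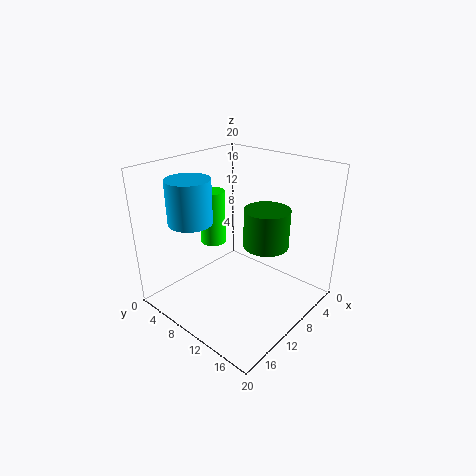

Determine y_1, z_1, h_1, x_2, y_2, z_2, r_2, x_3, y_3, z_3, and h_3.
y_1 = 5.5, z_1 = 12.5, h_1 = 6, x_2 = 4, y_2 = 10.5, z_2 = 6.5, r_2 = 3.5, x_3 = 7.5, y_3 = 2.5, z_3 = 6, h_3 = 8.5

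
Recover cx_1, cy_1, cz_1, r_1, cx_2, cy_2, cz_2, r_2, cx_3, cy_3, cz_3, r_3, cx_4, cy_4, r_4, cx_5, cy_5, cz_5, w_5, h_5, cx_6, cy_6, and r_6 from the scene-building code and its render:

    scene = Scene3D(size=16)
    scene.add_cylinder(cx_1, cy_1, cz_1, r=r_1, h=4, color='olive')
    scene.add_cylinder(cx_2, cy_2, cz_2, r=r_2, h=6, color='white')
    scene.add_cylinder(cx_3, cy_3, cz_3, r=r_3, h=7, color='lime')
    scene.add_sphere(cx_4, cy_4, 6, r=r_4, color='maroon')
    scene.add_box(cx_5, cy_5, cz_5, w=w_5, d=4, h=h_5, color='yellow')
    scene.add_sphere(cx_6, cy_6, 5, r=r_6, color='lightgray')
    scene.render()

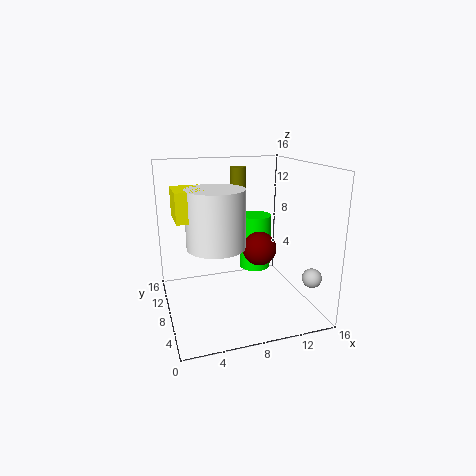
cx_1 = 10, cy_1 = 14, cz_1 = 11, r_1 = 1, cx_2 = 5, cy_2 = 6, cz_2 = 8, r_2 = 3, cx_3 = 12, cy_3 = 13, cz_3 = 2, r_3 = 2, cx_4 = 11, cy_4 = 9, r_4 = 2, cx_5 = 1, cy_5 = 5, cz_5 = 11, w_5 = 3, h_5 = 3, cx_6 = 14, cy_6 = 2, r_6 = 1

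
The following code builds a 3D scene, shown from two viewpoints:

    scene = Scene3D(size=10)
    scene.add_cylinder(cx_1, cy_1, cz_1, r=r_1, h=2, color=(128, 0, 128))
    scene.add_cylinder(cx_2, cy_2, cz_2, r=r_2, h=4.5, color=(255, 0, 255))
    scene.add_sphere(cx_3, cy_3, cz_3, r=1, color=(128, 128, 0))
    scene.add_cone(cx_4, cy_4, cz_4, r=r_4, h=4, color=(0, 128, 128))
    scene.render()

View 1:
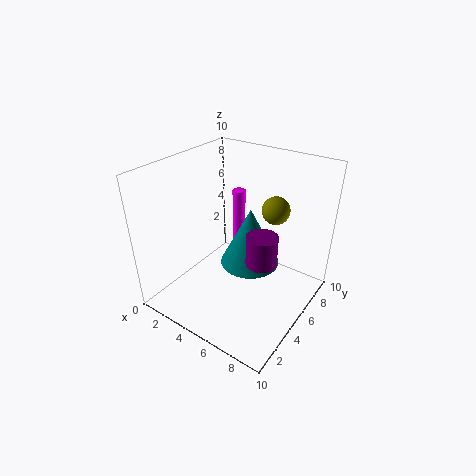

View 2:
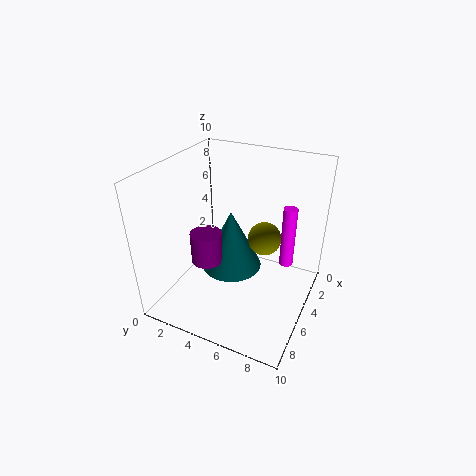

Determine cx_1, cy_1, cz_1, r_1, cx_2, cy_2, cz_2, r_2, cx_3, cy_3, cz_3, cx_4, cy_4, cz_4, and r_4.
cx_1 = 7.5, cy_1 = 4, cz_1 = 4.5, r_1 = 1, cx_2 = 3, cy_2 = 8, cz_2 = 2.5, r_2 = 0.5, cx_3 = 6.5, cy_3 = 7.5, cz_3 = 6.5, cx_4 = 6, cy_4 = 5, cz_4 = 3.5, r_4 = 2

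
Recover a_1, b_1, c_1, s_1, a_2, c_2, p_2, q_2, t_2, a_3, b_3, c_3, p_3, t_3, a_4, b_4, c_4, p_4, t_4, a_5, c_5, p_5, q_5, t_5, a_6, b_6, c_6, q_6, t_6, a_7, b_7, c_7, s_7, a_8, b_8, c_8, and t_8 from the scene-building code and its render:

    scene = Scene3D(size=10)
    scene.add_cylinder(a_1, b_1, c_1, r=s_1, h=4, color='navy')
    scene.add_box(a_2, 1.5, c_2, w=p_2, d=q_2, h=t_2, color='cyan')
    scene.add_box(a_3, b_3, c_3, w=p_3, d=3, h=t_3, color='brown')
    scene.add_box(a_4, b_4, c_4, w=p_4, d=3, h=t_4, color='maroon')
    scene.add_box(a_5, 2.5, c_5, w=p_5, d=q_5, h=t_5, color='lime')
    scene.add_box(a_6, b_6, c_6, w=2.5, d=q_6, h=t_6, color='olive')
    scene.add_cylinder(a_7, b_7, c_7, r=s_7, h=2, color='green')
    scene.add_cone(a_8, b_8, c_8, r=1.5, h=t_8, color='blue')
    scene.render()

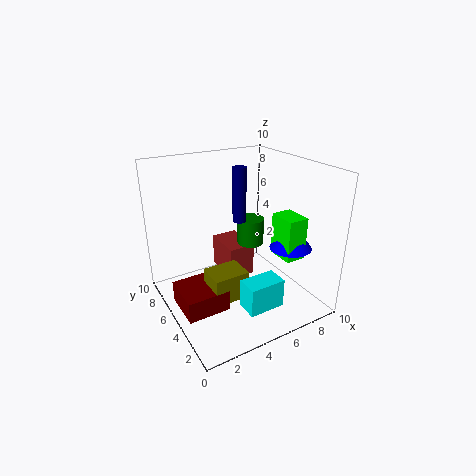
a_1 = 6
b_1 = 6.5
c_1 = 5.5
s_1 = 0.5
a_2 = 4
c_2 = 1
p_2 = 2.5
q_2 = 1.5
t_2 = 2
a_3 = 5
b_3 = 6
c_3 = 1
p_3 = 2
t_3 = 2.5
a_4 = 0.5
b_4 = 3.5
c_4 = 0.5
p_4 = 3
t_4 = 1.5
a_5 = 7.5
c_5 = 3.5
p_5 = 1.5
q_5 = 2
t_5 = 3
a_6 = 2.5
b_6 = 3.5
c_6 = 1
q_6 = 2
t_6 = 2
a_7 = 7
b_7 = 6.5
c_7 = 3.5
s_7 = 1
a_8 = 8.5
b_8 = 3.5
c_8 = 4
t_8 = 2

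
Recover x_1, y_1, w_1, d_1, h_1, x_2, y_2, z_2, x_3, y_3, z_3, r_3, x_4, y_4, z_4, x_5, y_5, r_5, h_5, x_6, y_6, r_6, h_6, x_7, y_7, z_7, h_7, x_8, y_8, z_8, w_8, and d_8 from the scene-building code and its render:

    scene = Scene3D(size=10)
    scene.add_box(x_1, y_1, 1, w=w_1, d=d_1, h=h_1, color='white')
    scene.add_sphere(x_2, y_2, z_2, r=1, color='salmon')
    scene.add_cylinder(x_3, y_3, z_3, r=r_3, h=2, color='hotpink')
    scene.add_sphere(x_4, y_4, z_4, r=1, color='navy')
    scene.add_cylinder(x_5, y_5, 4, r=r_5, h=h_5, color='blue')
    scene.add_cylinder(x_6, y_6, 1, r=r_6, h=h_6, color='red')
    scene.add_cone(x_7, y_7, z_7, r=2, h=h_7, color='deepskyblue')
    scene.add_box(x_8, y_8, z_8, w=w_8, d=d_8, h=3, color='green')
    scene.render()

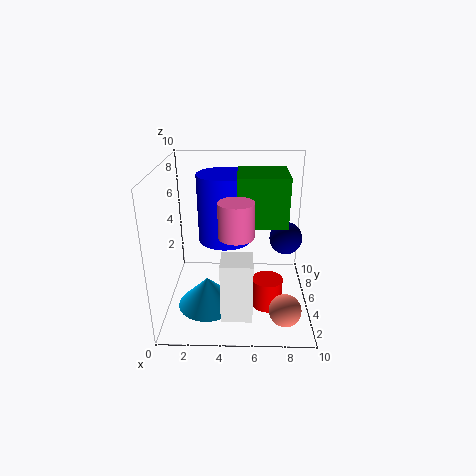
x_1 = 4, y_1 = 1, w_1 = 2, d_1 = 2, h_1 = 4, x_2 = 8, y_2 = 1, z_2 = 2, x_3 = 5, y_3 = 1, z_3 = 7, r_3 = 1, x_4 = 8, y_4 = 3, z_4 = 6, x_5 = 4, y_5 = 7, r_5 = 2, h_5 = 5, x_6 = 7, y_6 = 3, r_6 = 1, h_6 = 2, x_7 = 3, y_7 = 3, z_7 = 1, h_7 = 2, x_8 = 5, y_8 = 2, z_8 = 7, w_8 = 3, d_8 = 3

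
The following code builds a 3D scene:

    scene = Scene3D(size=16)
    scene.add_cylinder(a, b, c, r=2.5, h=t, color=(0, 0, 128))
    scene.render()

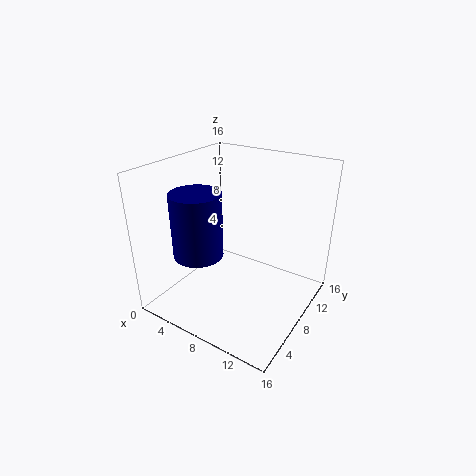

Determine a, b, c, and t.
a = 6.5
b = 3
c = 8
t = 6.5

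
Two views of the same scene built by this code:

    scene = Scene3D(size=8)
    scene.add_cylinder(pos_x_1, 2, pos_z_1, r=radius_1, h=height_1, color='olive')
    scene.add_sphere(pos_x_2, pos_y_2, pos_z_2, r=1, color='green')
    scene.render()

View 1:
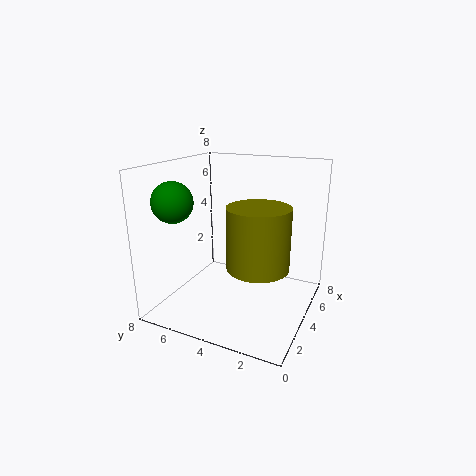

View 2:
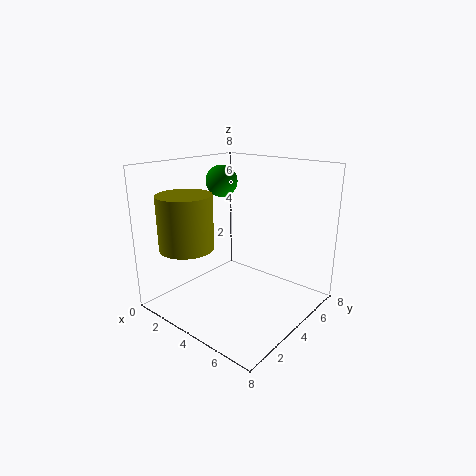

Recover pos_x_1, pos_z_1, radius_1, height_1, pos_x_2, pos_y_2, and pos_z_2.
pos_x_1 = 2; pos_z_1 = 3.5; radius_1 = 1.5; height_1 = 3; pos_x_2 = 1; pos_y_2 = 6; pos_z_2 = 6.5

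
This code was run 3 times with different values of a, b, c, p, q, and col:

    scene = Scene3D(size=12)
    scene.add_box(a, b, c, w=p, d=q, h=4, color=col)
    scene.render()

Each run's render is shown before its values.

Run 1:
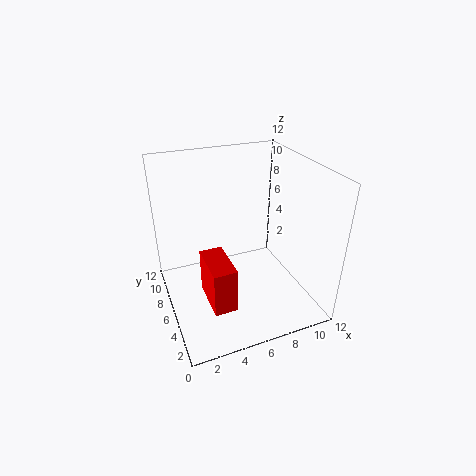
a = 3, b = 3.5, c = 0.5, p = 2, q = 4, col = 'red'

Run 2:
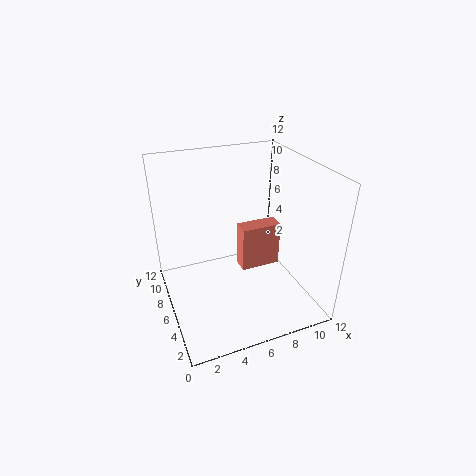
a = 6.5, b = 6, c = 2.5, p = 3.5, q = 1.5, col = 'salmon'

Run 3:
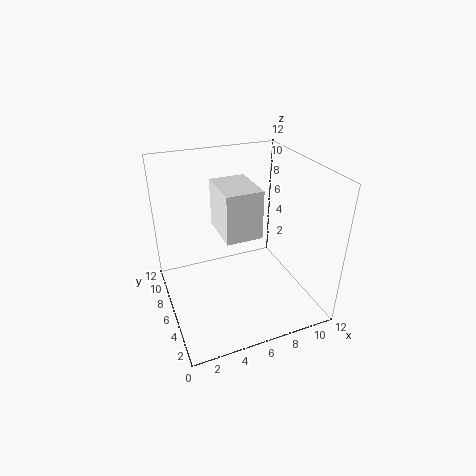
a = 4.5, b = 4.5, c = 6.5, p = 3, q = 4, col = 'white'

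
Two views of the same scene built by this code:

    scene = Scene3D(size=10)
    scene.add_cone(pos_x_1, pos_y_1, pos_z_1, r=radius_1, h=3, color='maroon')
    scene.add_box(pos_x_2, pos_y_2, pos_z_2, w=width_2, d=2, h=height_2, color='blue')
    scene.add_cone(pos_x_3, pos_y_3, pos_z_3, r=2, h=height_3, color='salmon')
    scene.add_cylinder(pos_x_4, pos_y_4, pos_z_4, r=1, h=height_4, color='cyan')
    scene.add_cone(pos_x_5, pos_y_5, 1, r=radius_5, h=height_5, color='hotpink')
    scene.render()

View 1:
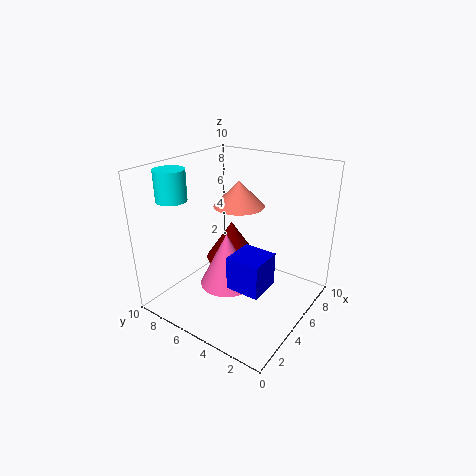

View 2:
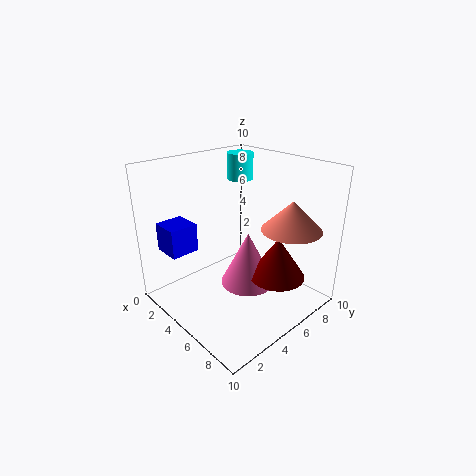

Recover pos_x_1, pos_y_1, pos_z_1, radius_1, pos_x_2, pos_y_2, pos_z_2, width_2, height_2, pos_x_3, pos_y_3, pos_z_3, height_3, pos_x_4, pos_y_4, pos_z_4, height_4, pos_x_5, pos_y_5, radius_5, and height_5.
pos_x_1 = 7
pos_y_1 = 7
pos_z_1 = 2
radius_1 = 2
pos_x_2 = 1
pos_y_2 = 1
pos_z_2 = 4
width_2 = 2
height_2 = 2
pos_x_3 = 8
pos_y_3 = 7
pos_z_3 = 6
height_3 = 2
pos_x_4 = 2
pos_y_4 = 8
pos_z_4 = 8
height_4 = 2
pos_x_5 = 5
pos_y_5 = 6
radius_5 = 2
height_5 = 4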